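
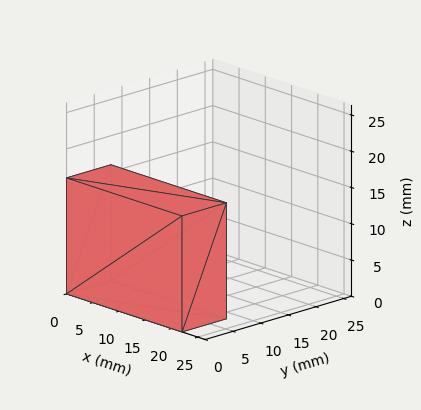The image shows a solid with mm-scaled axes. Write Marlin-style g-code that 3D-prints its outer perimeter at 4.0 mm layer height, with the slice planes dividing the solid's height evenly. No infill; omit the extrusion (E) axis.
Reading the render: the shape is a rectangular box, roughly 22 × 8 mm footprint and 16 mm tall (dimensions read to the nearest mm from the axis ticks). For the g-code, the solid's height is divided into equal slices at the stated Δz and each level perimeter traced with G1 moves after a G0 lift.

; perimeter-only toolpath
G21 ; units = mm
G90 ; absolute positioning
G28 ; home
; layer 1
G0 Z4.0
G0 X0.0 Y0.0
G1 X22.0 Y0.0
G1 X22.0 Y8.0
G1 X0.0 Y8.0
G1 X0.0 Y0.0
; layer 2
G0 Z8.0
G0 X0.0 Y0.0
G1 X22.0 Y0.0
G1 X22.0 Y8.0
G1 X0.0 Y8.0
G1 X0.0 Y0.0
; layer 3
G0 Z12.0
G0 X0.0 Y0.0
G1 X22.0 Y0.0
G1 X22.0 Y8.0
G1 X0.0 Y8.0
G1 X0.0 Y0.0
; layer 4
G0 Z16.0
G0 X0.0 Y0.0
G1 X22.0 Y0.0
G1 X22.0 Y8.0
G1 X0.0 Y8.0
G1 X0.0 Y0.0
M2 ; end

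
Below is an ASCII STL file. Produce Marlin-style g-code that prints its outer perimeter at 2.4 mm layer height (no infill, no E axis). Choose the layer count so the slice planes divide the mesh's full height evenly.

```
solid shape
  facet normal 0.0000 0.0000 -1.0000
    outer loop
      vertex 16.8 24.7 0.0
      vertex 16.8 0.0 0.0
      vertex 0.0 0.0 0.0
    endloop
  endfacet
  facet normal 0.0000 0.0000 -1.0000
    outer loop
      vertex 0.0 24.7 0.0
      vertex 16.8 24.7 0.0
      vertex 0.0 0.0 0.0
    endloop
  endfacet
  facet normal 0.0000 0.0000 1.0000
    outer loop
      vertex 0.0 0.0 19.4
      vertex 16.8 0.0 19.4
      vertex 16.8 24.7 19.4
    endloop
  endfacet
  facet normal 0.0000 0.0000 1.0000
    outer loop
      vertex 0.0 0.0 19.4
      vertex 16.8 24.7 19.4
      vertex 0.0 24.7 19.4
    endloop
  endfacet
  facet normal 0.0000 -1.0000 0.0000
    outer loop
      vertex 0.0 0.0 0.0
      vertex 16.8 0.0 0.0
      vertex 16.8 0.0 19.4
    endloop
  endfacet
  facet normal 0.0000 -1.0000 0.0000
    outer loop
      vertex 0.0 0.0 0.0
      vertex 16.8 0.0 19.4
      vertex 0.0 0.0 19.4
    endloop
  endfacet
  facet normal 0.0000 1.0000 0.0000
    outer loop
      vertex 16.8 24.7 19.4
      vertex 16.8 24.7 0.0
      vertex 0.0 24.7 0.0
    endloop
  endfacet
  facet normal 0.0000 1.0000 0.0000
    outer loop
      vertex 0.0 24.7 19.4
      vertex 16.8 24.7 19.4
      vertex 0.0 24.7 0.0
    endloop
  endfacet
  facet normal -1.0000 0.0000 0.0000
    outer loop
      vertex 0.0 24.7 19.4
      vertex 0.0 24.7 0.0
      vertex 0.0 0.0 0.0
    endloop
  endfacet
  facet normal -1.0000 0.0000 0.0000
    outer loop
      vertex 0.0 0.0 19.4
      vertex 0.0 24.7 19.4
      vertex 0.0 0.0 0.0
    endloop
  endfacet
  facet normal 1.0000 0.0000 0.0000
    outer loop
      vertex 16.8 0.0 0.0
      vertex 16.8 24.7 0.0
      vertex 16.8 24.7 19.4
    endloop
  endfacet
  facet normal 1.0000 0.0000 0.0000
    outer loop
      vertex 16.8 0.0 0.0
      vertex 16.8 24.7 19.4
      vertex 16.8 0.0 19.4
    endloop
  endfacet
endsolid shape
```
; perimeter-only toolpath
G21 ; units = mm
G90 ; absolute positioning
G28 ; home
; layer 1
G0 Z2.4
G0 X0.0 Y0.0
G1 X16.8 Y0.0
G1 X16.8 Y24.7
G1 X0.0 Y24.7
G1 X0.0 Y0.0
; layer 2
G0 Z4.8
G0 X0.0 Y0.0
G1 X16.8 Y0.0
G1 X16.8 Y24.7
G1 X0.0 Y24.7
G1 X0.0 Y0.0
; layer 3
G0 Z7.3
G0 X0.0 Y0.0
G1 X16.8 Y0.0
G1 X16.8 Y24.7
G1 X0.0 Y24.7
G1 X0.0 Y0.0
; layer 4
G0 Z9.7
G0 X0.0 Y0.0
G1 X16.8 Y0.0
G1 X16.8 Y24.7
G1 X0.0 Y24.7
G1 X0.0 Y0.0
; layer 5
G0 Z12.1
G0 X0.0 Y0.0
G1 X16.8 Y0.0
G1 X16.8 Y24.7
G1 X0.0 Y24.7
G1 X0.0 Y0.0
; layer 6
G0 Z14.5
G0 X0.0 Y0.0
G1 X16.8 Y0.0
G1 X16.8 Y24.7
G1 X0.0 Y24.7
G1 X0.0 Y0.0
; layer 7
G0 Z17.0
G0 X0.0 Y0.0
G1 X16.8 Y0.0
G1 X16.8 Y24.7
G1 X0.0 Y24.7
G1 X0.0 Y0.0
; layer 8
G0 Z19.4
G0 X0.0 Y0.0
G1 X16.8 Y0.0
G1 X16.8 Y24.7
G1 X0.0 Y24.7
G1 X0.0 Y0.0
M2 ; end

The solid is a rectangular box, roughly 16.8 × 24.7 mm footprint and 19.4 mm tall. Slicing at Δz = 2.4 mm — 8 equal slices spanning the solid's height, so layer i sits at z = i·h/8 — gives 8 non-empty perimeters. Each is a 4-segment closed polygon; G0 lifts to the layer z and rapids to the start vertex, then G1 traces the edges.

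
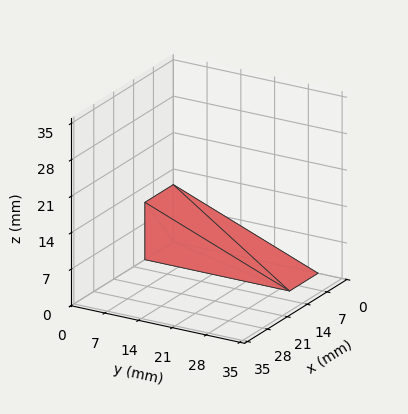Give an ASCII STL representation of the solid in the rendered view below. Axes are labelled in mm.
Reading the render: the shape is a wedge (ramp): 10 × 30 mm base, rising to 11 mm along the y=0 edge and sloping linearly to z=0 at y=30 (dimensions read to the nearest mm from the axis ticks). For the STL, each face is triangulated and given an outward normal.

solid part
  facet normal 0.0000 0.0000 -1.0000
    outer loop
      vertex 10.000 30.000 0.000
      vertex 10.000 0.000 0.000
      vertex 0.000 0.000 0.000
    endloop
  endfacet
  facet normal 0.0000 0.0000 -1.0000
    outer loop
      vertex 0.000 30.000 0.000
      vertex 10.000 30.000 0.000
      vertex 0.000 0.000 0.000
    endloop
  endfacet
  facet normal 0.0000 -1.0000 0.0000
    outer loop
      vertex 0.000 0.000 0.000
      vertex 10.000 0.000 0.000
      vertex 10.000 0.000 11.000
    endloop
  endfacet
  facet normal 0.0000 -1.0000 0.0000
    outer loop
      vertex 0.000 0.000 0.000
      vertex 10.000 0.000 11.000
      vertex 0.000 0.000 11.000
    endloop
  endfacet
  facet normal 0.0000 0.3443 0.9389
    outer loop
      vertex 0.000 0.000 11.000
      vertex 10.000 0.000 11.000
      vertex 10.000 30.000 0.000
    endloop
  endfacet
  facet normal 0.0000 0.3443 0.9389
    outer loop
      vertex 0.000 0.000 11.000
      vertex 10.000 30.000 0.000
      vertex 0.000 30.000 0.000
    endloop
  endfacet
  facet normal -1.0000 0.0000 0.0000
    outer loop
      vertex 0.000 0.000 11.000
      vertex 0.000 30.000 0.000
      vertex 0.000 0.000 0.000
    endloop
  endfacet
  facet normal 1.0000 0.0000 0.0000
    outer loop
      vertex 10.000 0.000 0.000
      vertex 10.000 30.000 0.000
      vertex 10.000 0.000 11.000
    endloop
  endfacet
endsolid part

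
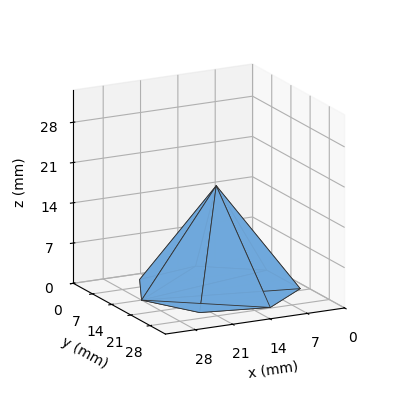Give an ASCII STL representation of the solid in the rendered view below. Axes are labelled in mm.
Reading the render: the shape is a regular 7-sided pyramid, base circumscribed radius ≈ 14 mm, apex at z ≈ 18 mm (dimensions read to the nearest mm from the axis ticks). For the STL, each face is triangulated and given an outward normal.

solid part
  facet normal 0.0000 0.0000 -1.0000
    outer loop
      vertex 10.885 27.649 0.000
      vertex 22.729 24.946 0.000
      vertex 28.000 14.000 0.000
    endloop
  endfacet
  facet normal 0.0000 0.0000 -1.0000
    outer loop
      vertex 1.386 20.074 0.000
      vertex 10.885 27.649 0.000
      vertex 28.000 14.000 0.000
    endloop
  endfacet
  facet normal 0.0000 0.0000 -1.0000
    outer loop
      vertex 1.386 7.926 0.000
      vertex 1.386 20.074 0.000
      vertex 28.000 14.000 0.000
    endloop
  endfacet
  facet normal 0.0000 0.0000 -1.0000
    outer loop
      vertex 10.885 0.351 0.000
      vertex 1.386 7.926 0.000
      vertex 28.000 14.000 0.000
    endloop
  endfacet
  facet normal 0.0000 0.0000 -1.0000
    outer loop
      vertex 22.729 3.054 0.000
      vertex 10.885 0.351 0.000
      vertex 28.000 14.000 0.000
    endloop
  endfacet
  facet normal 0.7378 0.3553 0.5739
    outer loop
      vertex 28.000 14.000 0.000
      vertex 22.729 24.946 0.000
      vertex 14.000 14.000 18.000
    endloop
  endfacet
  facet normal 0.1822 0.7984 0.5739
    outer loop
      vertex 22.729 24.946 0.000
      vertex 10.885 27.649 0.000
      vertex 14.000 14.000 18.000
    endloop
  endfacet
  facet normal -0.5106 0.6403 0.5739
    outer loop
      vertex 10.885 27.649 0.000
      vertex 1.386 20.074 0.000
      vertex 14.000 14.000 18.000
    endloop
  endfacet
  facet normal -0.8189 0.0000 0.5739
    outer loop
      vertex 1.386 20.074 0.000
      vertex 1.386 7.926 0.000
      vertex 14.000 14.000 18.000
    endloop
  endfacet
  facet normal -0.5106 -0.6403 0.5739
    outer loop
      vertex 1.386 7.926 0.000
      vertex 10.885 0.351 0.000
      vertex 14.000 14.000 18.000
    endloop
  endfacet
  facet normal 0.1822 -0.7984 0.5739
    outer loop
      vertex 10.885 0.351 0.000
      vertex 22.729 3.054 0.000
      vertex 14.000 14.000 18.000
    endloop
  endfacet
  facet normal 0.7378 -0.3553 0.5739
    outer loop
      vertex 22.729 3.054 0.000
      vertex 28.000 14.000 0.000
      vertex 14.000 14.000 18.000
    endloop
  endfacet
endsolid part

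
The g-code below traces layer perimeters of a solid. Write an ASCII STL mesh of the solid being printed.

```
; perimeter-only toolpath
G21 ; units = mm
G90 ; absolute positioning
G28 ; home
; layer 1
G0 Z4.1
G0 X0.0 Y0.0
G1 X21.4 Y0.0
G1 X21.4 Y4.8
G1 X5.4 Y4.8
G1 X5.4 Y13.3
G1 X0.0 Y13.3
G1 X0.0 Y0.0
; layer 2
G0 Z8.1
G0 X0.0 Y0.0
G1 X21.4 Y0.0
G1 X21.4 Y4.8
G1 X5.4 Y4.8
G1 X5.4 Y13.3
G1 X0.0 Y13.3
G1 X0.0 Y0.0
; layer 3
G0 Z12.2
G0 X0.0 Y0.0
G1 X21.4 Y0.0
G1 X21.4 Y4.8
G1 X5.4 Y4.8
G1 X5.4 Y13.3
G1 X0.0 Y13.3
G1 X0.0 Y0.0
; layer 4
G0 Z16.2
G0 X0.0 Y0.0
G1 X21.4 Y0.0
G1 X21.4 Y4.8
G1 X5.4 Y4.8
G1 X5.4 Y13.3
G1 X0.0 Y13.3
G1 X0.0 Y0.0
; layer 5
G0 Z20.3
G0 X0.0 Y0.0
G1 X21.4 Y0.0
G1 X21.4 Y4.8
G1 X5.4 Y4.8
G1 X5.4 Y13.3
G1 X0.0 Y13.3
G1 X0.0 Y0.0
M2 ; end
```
solid part
  facet normal 0.0000 0.0000 -1.0000
    outer loop
      vertex 21.4 4.8 0.0
      vertex 21.4 0.0 0.0
      vertex 0.0 0.0 0.0
    endloop
  endfacet
  facet normal 0.0000 0.0000 -1.0000
    outer loop
      vertex 5.4 4.8 0.0
      vertex 21.4 4.8 0.0
      vertex 0.0 0.0 0.0
    endloop
  endfacet
  facet normal 0.0000 0.0000 -1.0000
    outer loop
      vertex 5.4 13.3 0.0
      vertex 5.4 4.8 0.0
      vertex 0.0 0.0 0.0
    endloop
  endfacet
  facet normal 0.0000 0.0000 -1.0000
    outer loop
      vertex 0.0 13.3 0.0
      vertex 5.4 13.3 0.0
      vertex 0.0 0.0 0.0
    endloop
  endfacet
  facet normal 0.0000 0.0000 1.0000
    outer loop
      vertex 0.0 0.0 20.3
      vertex 21.4 0.0 20.3
      vertex 21.4 4.8 20.3
    endloop
  endfacet
  facet normal 0.0000 0.0000 1.0000
    outer loop
      vertex 0.0 0.0 20.3
      vertex 21.4 4.8 20.3
      vertex 5.4 4.8 20.3
    endloop
  endfacet
  facet normal 0.0000 0.0000 1.0000
    outer loop
      vertex 0.0 0.0 20.3
      vertex 5.4 4.8 20.3
      vertex 5.4 13.3 20.3
    endloop
  endfacet
  facet normal 0.0000 0.0000 1.0000
    outer loop
      vertex 0.0 0.0 20.3
      vertex 5.4 13.3 20.3
      vertex 0.0 13.3 20.3
    endloop
  endfacet
  facet normal 0.0000 -1.0000 0.0000
    outer loop
      vertex 0.0 0.0 0.0
      vertex 21.4 0.0 0.0
      vertex 21.4 0.0 20.3
    endloop
  endfacet
  facet normal 0.0000 -1.0000 0.0000
    outer loop
      vertex 0.0 0.0 0.0
      vertex 21.4 0.0 20.3
      vertex 0.0 0.0 20.3
    endloop
  endfacet
  facet normal 1.0000 0.0000 0.0000
    outer loop
      vertex 21.4 0.0 0.0
      vertex 21.4 4.8 0.0
      vertex 21.4 4.8 20.3
    endloop
  endfacet
  facet normal 1.0000 0.0000 0.0000
    outer loop
      vertex 21.4 0.0 0.0
      vertex 21.4 4.8 20.3
      vertex 21.4 0.0 20.3
    endloop
  endfacet
  facet normal 0.0000 1.0000 0.0000
    outer loop
      vertex 21.4 4.8 0.0
      vertex 5.4 4.8 0.0
      vertex 5.4 4.8 20.3
    endloop
  endfacet
  facet normal 0.0000 1.0000 0.0000
    outer loop
      vertex 21.4 4.8 0.0
      vertex 5.4 4.8 20.3
      vertex 21.4 4.8 20.3
    endloop
  endfacet
  facet normal 1.0000 0.0000 0.0000
    outer loop
      vertex 5.4 4.8 0.0
      vertex 5.4 13.3 0.0
      vertex 5.4 13.3 20.3
    endloop
  endfacet
  facet normal 1.0000 0.0000 0.0000
    outer loop
      vertex 5.4 4.8 0.0
      vertex 5.4 13.3 20.3
      vertex 5.4 4.8 20.3
    endloop
  endfacet
  facet normal 0.0000 1.0000 0.0000
    outer loop
      vertex 5.4 13.3 0.0
      vertex 0.0 13.3 0.0
      vertex 0.0 13.3 20.3
    endloop
  endfacet
  facet normal 0.0000 1.0000 0.0000
    outer loop
      vertex 5.4 13.3 0.0
      vertex 0.0 13.3 20.3
      vertex 5.4 13.3 20.3
    endloop
  endfacet
  facet normal -1.0000 0.0000 0.0000
    outer loop
      vertex 0.0 13.3 0.0
      vertex 0.0 0.0 0.0
      vertex 0.0 0.0 20.3
    endloop
  endfacet
  facet normal -1.0000 0.0000 0.0000
    outer loop
      vertex 0.0 13.3 0.0
      vertex 0.0 0.0 20.3
      vertex 0.0 13.3 20.3
    endloop
  endfacet
endsolid part

The G0 Z moves step by Δz≈4.1 mm. Every layer's G1 loop is the same polygon, so the solid is a straight extrusion of it from z=0 to z≈20.3. Closing with flat bottom and top caps and triangulating gives 20 facets — an L-shaped prism: outer 21.4 × 13.3 mm, arm thicknesses ≈ 4.8 mm (horizontal) and 5.4 mm (vertical), extruded 20.3 mm in z.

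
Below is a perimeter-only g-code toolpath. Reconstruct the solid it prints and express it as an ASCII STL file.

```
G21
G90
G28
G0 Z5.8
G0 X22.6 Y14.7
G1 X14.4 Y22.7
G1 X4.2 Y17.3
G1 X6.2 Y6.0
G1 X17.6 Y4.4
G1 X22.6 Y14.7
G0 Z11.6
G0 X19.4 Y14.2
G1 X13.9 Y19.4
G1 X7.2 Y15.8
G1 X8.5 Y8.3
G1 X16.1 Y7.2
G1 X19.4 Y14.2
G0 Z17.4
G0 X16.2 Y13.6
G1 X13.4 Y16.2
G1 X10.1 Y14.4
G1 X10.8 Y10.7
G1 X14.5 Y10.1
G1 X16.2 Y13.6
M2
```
solid part
  facet normal 0.0000 0.0000 -1.0000
    outer loop
      vertex 1.3 18.7 0.0
      vertex 14.8 25.9 0.0
      vertex 25.8 15.3 0.0
    endloop
  endfacet
  facet normal 0.0000 0.0000 -1.0000
    outer loop
      vertex 4.0 3.6 0.0
      vertex 1.3 18.7 0.0
      vertex 25.8 15.3 0.0
    endloop
  endfacet
  facet normal 0.0000 0.0000 -1.0000
    outer loop
      vertex 19.1 1.5 0.0
      vertex 4.0 3.6 0.0
      vertex 25.8 15.3 0.0
    endloop
  endfacet
  facet normal 0.6318 0.6556 0.4136
    outer loop
      vertex 25.8 15.3 0.0
      vertex 14.8 25.9 0.0
      vertex 13.0 13.0 23.2
    endloop
  endfacet
  facet normal -0.4285 0.8034 0.4135
    outer loop
      vertex 14.8 25.9 0.0
      vertex 1.3 18.7 0.0
      vertex 13.0 13.0 23.2
    endloop
  endfacet
  facet normal -0.8966 -0.1603 0.4128
    outer loop
      vertex 1.3 18.7 0.0
      vertex 4.0 3.6 0.0
      vertex 13.0 13.0 23.2
    endloop
  endfacet
  facet normal -0.1254 -0.9016 0.4140
    outer loop
      vertex 4.0 3.6 0.0
      vertex 19.1 1.5 0.0
      vertex 13.0 13.0 23.2
    endloop
  endfacet
  facet normal 0.8194 -0.3978 0.4127
    outer loop
      vertex 19.1 1.5 0.0
      vertex 25.8 15.3 0.0
      vertex 13.0 13.0 23.2
    endloop
  endfacet
endsolid part

The G0 Z moves step by Δz≈5.8 mm. The G1 loops shrink linearly with z, so the solid tapers from its base footprint up to z≈23.2. Closing with a flat bottom cap and the tapered top and triangulating gives 8 facets — a regular 5-sided pyramid, base circumscribed radius ≈ 13 mm, apex at z ≈ 23.2 mm.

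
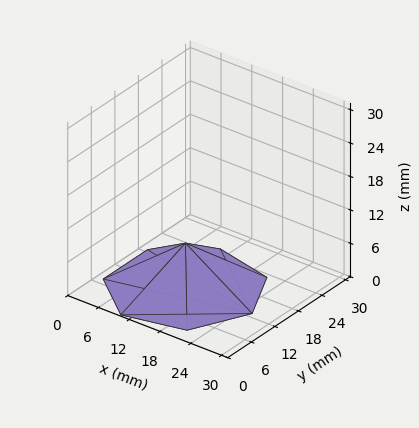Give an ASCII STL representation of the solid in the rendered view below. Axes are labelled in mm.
Reading the render: the shape is a regular 7-sided pyramid, base circumscribed radius ≈ 13 mm, apex at z ≈ 8 mm (dimensions read to the nearest mm from the axis ticks). For the STL, each face is triangulated and given an outward normal.

solid part
  facet normal 0.0000 0.0000 -1.0000
    outer loop
      vertex 10.107 25.674 0.000
      vertex 21.105 23.164 0.000
      vertex 26.000 13.000 0.000
    endloop
  endfacet
  facet normal 0.0000 0.0000 -1.0000
    outer loop
      vertex 1.287 18.640 0.000
      vertex 10.107 25.674 0.000
      vertex 26.000 13.000 0.000
    endloop
  endfacet
  facet normal 0.0000 0.0000 -1.0000
    outer loop
      vertex 1.287 7.360 0.000
      vertex 1.287 18.640 0.000
      vertex 26.000 13.000 0.000
    endloop
  endfacet
  facet normal 0.0000 0.0000 -1.0000
    outer loop
      vertex 10.107 0.326 0.000
      vertex 1.287 7.360 0.000
      vertex 26.000 13.000 0.000
    endloop
  endfacet
  facet normal 0.0000 0.0000 -1.0000
    outer loop
      vertex 21.105 2.836 0.000
      vertex 10.107 0.326 0.000
      vertex 26.000 13.000 0.000
    endloop
  endfacet
  facet normal 0.5082 0.2447 0.8258
    outer loop
      vertex 26.000 13.000 0.000
      vertex 21.105 23.164 0.000
      vertex 13.000 13.000 8.000
    endloop
  endfacet
  facet normal 0.1255 0.5499 0.8258
    outer loop
      vertex 21.105 23.164 0.000
      vertex 10.107 25.674 0.000
      vertex 13.000 13.000 8.000
    endloop
  endfacet
  facet normal -0.3517 0.4410 0.8258
    outer loop
      vertex 10.107 25.674 0.000
      vertex 1.287 18.640 0.000
      vertex 13.000 13.000 8.000
    endloop
  endfacet
  facet normal -0.5640 0.0000 0.8258
    outer loop
      vertex 1.287 18.640 0.000
      vertex 1.287 7.360 0.000
      vertex 13.000 13.000 8.000
    endloop
  endfacet
  facet normal -0.3517 -0.4410 0.8258
    outer loop
      vertex 1.287 7.360 0.000
      vertex 10.107 0.326 0.000
      vertex 13.000 13.000 8.000
    endloop
  endfacet
  facet normal 0.1255 -0.5499 0.8258
    outer loop
      vertex 10.107 0.326 0.000
      vertex 21.105 2.836 0.000
      vertex 13.000 13.000 8.000
    endloop
  endfacet
  facet normal 0.5082 -0.2447 0.8258
    outer loop
      vertex 21.105 2.836 0.000
      vertex 26.000 13.000 0.000
      vertex 13.000 13.000 8.000
    endloop
  endfacet
endsolid part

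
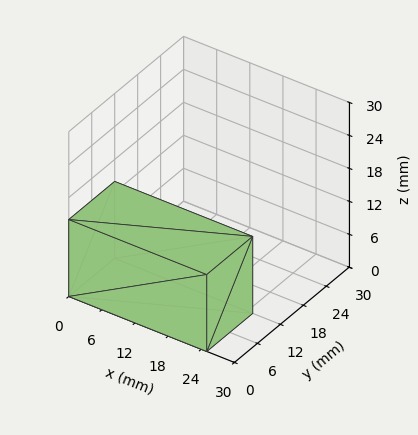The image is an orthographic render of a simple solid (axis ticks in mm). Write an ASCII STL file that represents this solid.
Reading the render: the shape is a rectangular box, roughly 25 × 12 mm footprint and 14 mm tall (dimensions read to the nearest mm from the axis ticks). For the STL, each face is triangulated and given an outward normal.

solid part
  facet normal 0.0000 0.0000 -1.0000
    outer loop
      vertex 25.00 12.00 0.00
      vertex 25.00 0.00 0.00
      vertex 0.00 0.00 0.00
    endloop
  endfacet
  facet normal 0.0000 0.0000 -1.0000
    outer loop
      vertex 0.00 12.00 0.00
      vertex 25.00 12.00 0.00
      vertex 0.00 0.00 0.00
    endloop
  endfacet
  facet normal 0.0000 0.0000 1.0000
    outer loop
      vertex 0.00 0.00 14.00
      vertex 25.00 0.00 14.00
      vertex 25.00 12.00 14.00
    endloop
  endfacet
  facet normal 0.0000 0.0000 1.0000
    outer loop
      vertex 0.00 0.00 14.00
      vertex 25.00 12.00 14.00
      vertex 0.00 12.00 14.00
    endloop
  endfacet
  facet normal 0.0000 -1.0000 0.0000
    outer loop
      vertex 0.00 0.00 0.00
      vertex 25.00 0.00 0.00
      vertex 25.00 0.00 14.00
    endloop
  endfacet
  facet normal 0.0000 -1.0000 0.0000
    outer loop
      vertex 0.00 0.00 0.00
      vertex 25.00 0.00 14.00
      vertex 0.00 0.00 14.00
    endloop
  endfacet
  facet normal 0.0000 1.0000 0.0000
    outer loop
      vertex 25.00 12.00 14.00
      vertex 25.00 12.00 0.00
      vertex 0.00 12.00 0.00
    endloop
  endfacet
  facet normal 0.0000 1.0000 0.0000
    outer loop
      vertex 0.00 12.00 14.00
      vertex 25.00 12.00 14.00
      vertex 0.00 12.00 0.00
    endloop
  endfacet
  facet normal -1.0000 0.0000 0.0000
    outer loop
      vertex 0.00 12.00 14.00
      vertex 0.00 12.00 0.00
      vertex 0.00 0.00 0.00
    endloop
  endfacet
  facet normal -1.0000 0.0000 0.0000
    outer loop
      vertex 0.00 0.00 14.00
      vertex 0.00 12.00 14.00
      vertex 0.00 0.00 0.00
    endloop
  endfacet
  facet normal 1.0000 0.0000 0.0000
    outer loop
      vertex 25.00 0.00 0.00
      vertex 25.00 12.00 0.00
      vertex 25.00 12.00 14.00
    endloop
  endfacet
  facet normal 1.0000 0.0000 0.0000
    outer loop
      vertex 25.00 0.00 0.00
      vertex 25.00 12.00 14.00
      vertex 25.00 0.00 14.00
    endloop
  endfacet
endsolid part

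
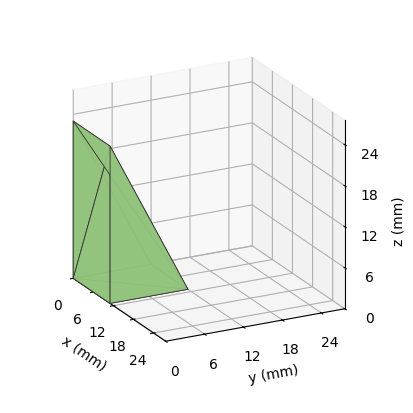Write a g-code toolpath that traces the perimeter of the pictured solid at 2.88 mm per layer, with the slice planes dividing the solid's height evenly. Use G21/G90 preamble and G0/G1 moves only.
Reading the render: the shape is a wedge (ramp): 11 × 12 mm base, rising to 23 mm along the y=0 edge and sloping linearly to z=0 at y=12 (dimensions read to the nearest mm from the axis ticks). For the g-code, the solid's height is divided into equal slices at the stated Δz and each level perimeter traced with G1 moves after a G0 lift.

; perimeter-only toolpath
G21 ; units = mm
G90 ; absolute positioning
G28 ; home
; layer 1
G0 Z2.88
G0 X0.00 Y0.00
G1 X11.00 Y0.00
G1 X11.00 Y10.50
G1 X0.00 Y10.50
G1 X0.00 Y0.00
; layer 2
G0 Z5.75
G0 X0.00 Y0.00
G1 X11.00 Y0.00
G1 X11.00 Y9.00
G1 X0.00 Y9.00
G1 X0.00 Y0.00
; layer 3
G0 Z8.62
G0 X0.00 Y0.00
G1 X11.00 Y0.00
G1 X11.00 Y7.50
G1 X0.00 Y7.50
G1 X0.00 Y0.00
; layer 4
G0 Z11.50
G0 X0.00 Y0.00
G1 X11.00 Y0.00
G1 X11.00 Y6.00
G1 X0.00 Y6.00
G1 X0.00 Y0.00
; layer 5
G0 Z14.38
G0 X0.00 Y0.00
G1 X11.00 Y0.00
G1 X11.00 Y4.50
G1 X0.00 Y4.50
G1 X0.00 Y0.00
; layer 6
G0 Z17.25
G0 X0.00 Y0.00
G1 X11.00 Y0.00
G1 X11.00 Y3.00
G1 X0.00 Y3.00
G1 X0.00 Y0.00
; layer 7
G0 Z20.12
G0 X0.00 Y0.00
G1 X11.00 Y0.00
G1 X11.00 Y1.50
G1 X0.00 Y1.50
G1 X0.00 Y0.00
M2 ; end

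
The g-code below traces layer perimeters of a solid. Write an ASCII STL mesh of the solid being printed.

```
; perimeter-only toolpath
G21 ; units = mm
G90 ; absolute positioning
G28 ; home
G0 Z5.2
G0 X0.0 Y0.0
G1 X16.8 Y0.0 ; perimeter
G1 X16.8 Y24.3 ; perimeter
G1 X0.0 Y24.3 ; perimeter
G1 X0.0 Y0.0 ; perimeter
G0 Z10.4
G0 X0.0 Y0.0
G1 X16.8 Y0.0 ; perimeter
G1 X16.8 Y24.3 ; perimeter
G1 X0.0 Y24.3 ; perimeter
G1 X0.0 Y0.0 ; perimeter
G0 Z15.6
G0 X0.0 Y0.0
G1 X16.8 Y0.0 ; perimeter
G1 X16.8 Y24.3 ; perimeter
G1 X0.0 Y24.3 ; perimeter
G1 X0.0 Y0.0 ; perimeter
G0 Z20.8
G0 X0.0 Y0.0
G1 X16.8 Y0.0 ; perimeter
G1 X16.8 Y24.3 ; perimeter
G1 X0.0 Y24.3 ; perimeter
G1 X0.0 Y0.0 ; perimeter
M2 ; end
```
solid part
  facet normal 0.0000 0.0000 -1.0000
    outer loop
      vertex 16.8 24.3 0.0
      vertex 16.8 0.0 0.0
      vertex 0.0 0.0 0.0
    endloop
  endfacet
  facet normal 0.0000 0.0000 -1.0000
    outer loop
      vertex 0.0 24.3 0.0
      vertex 16.8 24.3 0.0
      vertex 0.0 0.0 0.0
    endloop
  endfacet
  facet normal 0.0000 0.0000 1.0000
    outer loop
      vertex 0.0 0.0 20.8
      vertex 16.8 0.0 20.8
      vertex 16.8 24.3 20.8
    endloop
  endfacet
  facet normal 0.0000 0.0000 1.0000
    outer loop
      vertex 0.0 0.0 20.8
      vertex 16.8 24.3 20.8
      vertex 0.0 24.3 20.8
    endloop
  endfacet
  facet normal 0.0000 -1.0000 0.0000
    outer loop
      vertex 0.0 0.0 0.0
      vertex 16.8 0.0 0.0
      vertex 16.8 0.0 20.8
    endloop
  endfacet
  facet normal 0.0000 -1.0000 0.0000
    outer loop
      vertex 0.0 0.0 0.0
      vertex 16.8 0.0 20.8
      vertex 0.0 0.0 20.8
    endloop
  endfacet
  facet normal 0.0000 1.0000 0.0000
    outer loop
      vertex 16.8 24.3 20.8
      vertex 16.8 24.3 0.0
      vertex 0.0 24.3 0.0
    endloop
  endfacet
  facet normal 0.0000 1.0000 0.0000
    outer loop
      vertex 0.0 24.3 20.8
      vertex 16.8 24.3 20.8
      vertex 0.0 24.3 0.0
    endloop
  endfacet
  facet normal -1.0000 0.0000 0.0000
    outer loop
      vertex 0.0 24.3 20.8
      vertex 0.0 24.3 0.0
      vertex 0.0 0.0 0.0
    endloop
  endfacet
  facet normal -1.0000 0.0000 0.0000
    outer loop
      vertex 0.0 0.0 20.8
      vertex 0.0 24.3 20.8
      vertex 0.0 0.0 0.0
    endloop
  endfacet
  facet normal 1.0000 0.0000 0.0000
    outer loop
      vertex 16.8 0.0 0.0
      vertex 16.8 24.3 0.0
      vertex 16.8 24.3 20.8
    endloop
  endfacet
  facet normal 1.0000 0.0000 0.0000
    outer loop
      vertex 16.8 0.0 0.0
      vertex 16.8 24.3 20.8
      vertex 16.8 0.0 20.8
    endloop
  endfacet
endsolid part

The G0 Z moves step by Δz≈5.2 mm. Every layer's G1 loop is the same polygon, so the solid is a straight extrusion of it from z=0 to z≈20.8. Closing with flat bottom and top caps and triangulating gives 12 facets — a rectangular box, roughly 16.8 × 24.3 mm footprint and 20.8 mm tall.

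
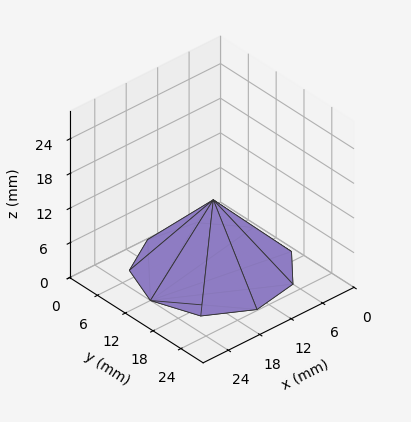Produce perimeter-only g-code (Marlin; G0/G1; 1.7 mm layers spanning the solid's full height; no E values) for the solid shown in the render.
Reading the render: the shape is a regular 9-sided pyramid, base circumscribed radius ≈ 12 mm, apex at z ≈ 12 mm (dimensions read to the nearest mm from the axis ticks). For the g-code, the solid's height is divided into equal slices at the stated Δz and each level perimeter traced with G1 moves after a G0 lift.

; perimeter-only toolpath
G21 ; units = mm
G90 ; absolute positioning
G28 ; home
; layer 1
G0 Z1.7
G0 X22.3 Y12.0
G1 X19.9 Y18.6
G1 X13.8 Y22.1
G1 X6.9 Y20.9
G1 X2.3 Y15.5
G1 X2.3 Y8.5
G1 X6.9 Y3.1
G1 X13.8 Y1.9
G1 X19.9 Y5.4
G1 X22.3 Y12.0
; layer 2
G0 Z3.4
G0 X20.6 Y12.0
G1 X18.6 Y17.5
G1 X13.5 Y20.4
G1 X7.7 Y19.4
G1 X3.9 Y14.9
G1 X3.9 Y9.1
G1 X7.7 Y4.6
G1 X13.5 Y3.6
G1 X18.6 Y6.5
G1 X20.6 Y12.0
; layer 3
G0 Z5.1
G0 X18.9 Y12.0
G1 X17.3 Y16.4
G1 X13.2 Y18.7
G1 X8.6 Y17.9
G1 X5.5 Y14.3
G1 X5.5 Y9.7
G1 X8.6 Y6.1
G1 X13.2 Y5.3
G1 X17.3 Y7.6
G1 X18.9 Y12.0
; layer 4
G0 Z6.9
G0 X17.1 Y12.0
G1 X15.9 Y15.3
G1 X12.9 Y17.1
G1 X9.4 Y16.5
G1 X7.2 Y13.8
G1 X7.2 Y10.2
G1 X9.4 Y7.5
G1 X12.9 Y6.9
G1 X15.9 Y8.7
G1 X17.1 Y12.0
; layer 5
G0 Z8.6
G0 X15.4 Y12.0
G1 X14.6 Y14.2
G1 X12.6 Y15.4
G1 X10.3 Y15.0
G1 X8.8 Y13.2
G1 X8.8 Y10.8
G1 X10.3 Y9.0
G1 X12.6 Y8.6
G1 X14.6 Y9.8
G1 X15.4 Y12.0
; layer 6
G0 Z10.3
G0 X13.7 Y12.0
G1 X13.3 Y13.1
G1 X12.3 Y13.7
G1 X11.1 Y13.5
G1 X10.4 Y12.6
G1 X10.4 Y11.4
G1 X11.1 Y10.5
G1 X12.3 Y10.3
G1 X13.3 Y10.9
G1 X13.7 Y12.0
M2 ; end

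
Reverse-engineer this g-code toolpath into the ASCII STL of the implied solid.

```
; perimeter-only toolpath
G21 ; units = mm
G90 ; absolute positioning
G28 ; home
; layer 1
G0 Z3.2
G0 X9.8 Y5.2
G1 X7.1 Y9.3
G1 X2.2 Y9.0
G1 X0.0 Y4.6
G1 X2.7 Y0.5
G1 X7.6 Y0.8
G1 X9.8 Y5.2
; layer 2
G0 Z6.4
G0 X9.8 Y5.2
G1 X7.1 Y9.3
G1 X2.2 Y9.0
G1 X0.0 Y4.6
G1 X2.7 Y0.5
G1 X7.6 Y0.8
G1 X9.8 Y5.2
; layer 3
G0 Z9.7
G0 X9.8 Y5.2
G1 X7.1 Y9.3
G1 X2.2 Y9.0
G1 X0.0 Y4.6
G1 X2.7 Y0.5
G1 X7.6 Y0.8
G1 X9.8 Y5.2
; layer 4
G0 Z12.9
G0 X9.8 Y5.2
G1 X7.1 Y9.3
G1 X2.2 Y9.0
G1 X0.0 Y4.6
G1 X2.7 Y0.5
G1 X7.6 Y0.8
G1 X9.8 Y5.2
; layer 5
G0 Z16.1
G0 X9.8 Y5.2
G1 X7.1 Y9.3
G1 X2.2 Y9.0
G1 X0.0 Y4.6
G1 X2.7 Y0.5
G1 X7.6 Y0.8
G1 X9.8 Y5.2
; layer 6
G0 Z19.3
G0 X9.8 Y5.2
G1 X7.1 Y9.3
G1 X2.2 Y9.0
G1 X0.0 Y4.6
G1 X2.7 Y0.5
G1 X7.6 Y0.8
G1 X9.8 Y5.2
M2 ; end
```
solid part
  facet normal 0.0000 0.0000 -1.0000
    outer loop
      vertex 2.2 9.0 0.0
      vertex 7.1 9.3 0.0
      vertex 9.8 5.2 0.0
    endloop
  endfacet
  facet normal 0.0000 0.0000 -1.0000
    outer loop
      vertex 0.0 4.6 0.0
      vertex 2.2 9.0 0.0
      vertex 9.8 5.2 0.0
    endloop
  endfacet
  facet normal 0.0000 0.0000 -1.0000
    outer loop
      vertex 2.7 0.5 0.0
      vertex 0.0 4.6 0.0
      vertex 9.8 5.2 0.0
    endloop
  endfacet
  facet normal 0.0000 0.0000 -1.0000
    outer loop
      vertex 7.6 0.8 0.0
      vertex 2.7 0.5 0.0
      vertex 9.8 5.2 0.0
    endloop
  endfacet
  facet normal 0.0000 0.0000 1.0000
    outer loop
      vertex 9.8 5.2 19.3
      vertex 7.1 9.3 19.3
      vertex 2.2 9.0 19.3
    endloop
  endfacet
  facet normal 0.0000 0.0000 1.0000
    outer loop
      vertex 9.8 5.2 19.3
      vertex 2.2 9.0 19.3
      vertex 0.0 4.6 19.3
    endloop
  endfacet
  facet normal 0.0000 0.0000 1.0000
    outer loop
      vertex 9.8 5.2 19.3
      vertex 0.0 4.6 19.3
      vertex 2.7 0.5 19.3
    endloop
  endfacet
  facet normal 0.0000 0.0000 1.0000
    outer loop
      vertex 9.8 5.2 19.3
      vertex 2.7 0.5 19.3
      vertex 7.6 0.8 19.3
    endloop
  endfacet
  facet normal 0.8352 0.5500 0.0000
    outer loop
      vertex 9.8 5.2 0.0
      vertex 7.1 9.3 0.0
      vertex 7.1 9.3 19.3
    endloop
  endfacet
  facet normal 0.8352 0.5500 0.0000
    outer loop
      vertex 9.8 5.2 0.0
      vertex 7.1 9.3 19.3
      vertex 9.8 5.2 19.3
    endloop
  endfacet
  facet normal -0.0611 0.9981 0.0000
    outer loop
      vertex 7.1 9.3 0.0
      vertex 2.2 9.0 0.0
      vertex 2.2 9.0 19.3
    endloop
  endfacet
  facet normal -0.0611 0.9981 0.0000
    outer loop
      vertex 7.1 9.3 0.0
      vertex 2.2 9.0 19.3
      vertex 7.1 9.3 19.3
    endloop
  endfacet
  facet normal -0.8944 0.4472 0.0000
    outer loop
      vertex 2.2 9.0 0.0
      vertex 0.0 4.6 0.0
      vertex 0.0 4.6 19.3
    endloop
  endfacet
  facet normal -0.8944 0.4472 0.0000
    outer loop
      vertex 2.2 9.0 0.0
      vertex 0.0 4.6 19.3
      vertex 2.2 9.0 19.3
    endloop
  endfacet
  facet normal -0.8352 -0.5500 0.0000
    outer loop
      vertex 0.0 4.6 0.0
      vertex 2.7 0.5 0.0
      vertex 2.7 0.5 19.3
    endloop
  endfacet
  facet normal -0.8352 -0.5500 0.0000
    outer loop
      vertex 0.0 4.6 0.0
      vertex 2.7 0.5 19.3
      vertex 0.0 4.6 19.3
    endloop
  endfacet
  facet normal 0.0611 -0.9981 0.0000
    outer loop
      vertex 2.7 0.5 0.0
      vertex 7.6 0.8 0.0
      vertex 7.6 0.8 19.3
    endloop
  endfacet
  facet normal 0.0611 -0.9981 0.0000
    outer loop
      vertex 2.7 0.5 0.0
      vertex 7.6 0.8 19.3
      vertex 2.7 0.5 19.3
    endloop
  endfacet
  facet normal 0.8944 -0.4472 0.0000
    outer loop
      vertex 7.6 0.8 0.0
      vertex 9.8 5.2 0.0
      vertex 9.8 5.2 19.3
    endloop
  endfacet
  facet normal 0.8944 -0.4472 0.0000
    outer loop
      vertex 7.6 0.8 0.0
      vertex 9.8 5.2 19.3
      vertex 7.6 0.8 19.3
    endloop
  endfacet
endsolid part

The G0 Z moves step by Δz≈3.2 mm. Every layer's G1 loop is the same polygon, so the solid is a straight extrusion of it from z=0 to z≈19.3. Closing with flat bottom and top caps and triangulating gives 20 facets — a regular 6-sided prism (a cylinder approximated with 6 flat sides), circumscribed radius ≈ 4.9 mm, height ≈ 19.3 mm.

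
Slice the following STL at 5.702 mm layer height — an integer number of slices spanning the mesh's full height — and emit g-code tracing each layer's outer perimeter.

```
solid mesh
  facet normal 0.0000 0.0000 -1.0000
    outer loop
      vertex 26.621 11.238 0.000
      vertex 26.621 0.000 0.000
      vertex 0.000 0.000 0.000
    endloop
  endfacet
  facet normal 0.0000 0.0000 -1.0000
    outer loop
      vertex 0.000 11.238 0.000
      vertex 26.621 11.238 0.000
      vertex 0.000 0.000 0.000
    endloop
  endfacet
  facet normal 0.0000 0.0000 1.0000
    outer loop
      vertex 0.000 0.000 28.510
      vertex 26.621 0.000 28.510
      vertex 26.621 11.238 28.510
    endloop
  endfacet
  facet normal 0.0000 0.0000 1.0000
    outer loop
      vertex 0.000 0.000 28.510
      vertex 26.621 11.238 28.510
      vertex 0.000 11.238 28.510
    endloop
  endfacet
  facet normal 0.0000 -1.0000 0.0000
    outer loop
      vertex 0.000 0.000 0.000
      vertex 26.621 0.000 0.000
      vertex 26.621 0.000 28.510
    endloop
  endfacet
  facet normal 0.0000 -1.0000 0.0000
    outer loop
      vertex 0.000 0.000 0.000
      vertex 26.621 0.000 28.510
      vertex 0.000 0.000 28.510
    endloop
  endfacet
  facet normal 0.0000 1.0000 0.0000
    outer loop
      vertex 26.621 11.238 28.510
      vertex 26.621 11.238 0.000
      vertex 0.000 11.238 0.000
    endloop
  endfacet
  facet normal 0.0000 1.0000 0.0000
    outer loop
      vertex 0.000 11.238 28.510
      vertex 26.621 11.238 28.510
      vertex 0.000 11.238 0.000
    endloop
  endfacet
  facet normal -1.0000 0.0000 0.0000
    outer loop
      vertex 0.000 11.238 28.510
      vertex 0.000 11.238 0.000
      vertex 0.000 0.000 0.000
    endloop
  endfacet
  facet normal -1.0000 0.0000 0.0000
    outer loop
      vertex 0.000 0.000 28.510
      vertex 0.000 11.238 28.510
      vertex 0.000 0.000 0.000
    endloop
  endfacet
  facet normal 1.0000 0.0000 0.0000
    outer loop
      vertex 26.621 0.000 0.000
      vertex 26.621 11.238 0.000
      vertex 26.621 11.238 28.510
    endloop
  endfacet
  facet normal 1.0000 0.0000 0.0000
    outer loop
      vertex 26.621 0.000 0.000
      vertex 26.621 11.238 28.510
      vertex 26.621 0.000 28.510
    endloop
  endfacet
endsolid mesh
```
; perimeter-only toolpath
G21 ; units = mm
G90 ; absolute positioning
G28 ; home
; layer 1
G0 Z5.702
G0 X0.000 Y0.000
G1 X26.621 Y0.000
G1 X26.621 Y11.238
G1 X0.000 Y11.238
G1 X0.000 Y0.000
; layer 2
G0 Z11.404
G0 X0.000 Y0.000
G1 X26.621 Y0.000
G1 X26.621 Y11.238
G1 X0.000 Y11.238
G1 X0.000 Y0.000
; layer 3
G0 Z17.106
G0 X0.000 Y0.000
G1 X26.621 Y0.000
G1 X26.621 Y11.238
G1 X0.000 Y11.238
G1 X0.000 Y0.000
; layer 4
G0 Z22.808
G0 X0.000 Y0.000
G1 X26.621 Y0.000
G1 X26.621 Y11.238
G1 X0.000 Y11.238
G1 X0.000 Y0.000
; layer 5
G0 Z28.510
G0 X0.000 Y0.000
G1 X26.621 Y0.000
G1 X26.621 Y11.238
G1 X0.000 Y11.238
G1 X0.000 Y0.000
M2 ; end

The solid is a rectangular box, roughly 26.6 × 11.2 mm footprint and 28.5 mm tall. Slicing at Δz = 5.702 mm — 5 equal slices spanning the solid's height, so layer i sits at z = i·h/5 — gives 5 non-empty perimeters. Each is a 4-segment closed polygon; G0 lifts to the layer z and rapids to the start vertex, then G1 traces the edges.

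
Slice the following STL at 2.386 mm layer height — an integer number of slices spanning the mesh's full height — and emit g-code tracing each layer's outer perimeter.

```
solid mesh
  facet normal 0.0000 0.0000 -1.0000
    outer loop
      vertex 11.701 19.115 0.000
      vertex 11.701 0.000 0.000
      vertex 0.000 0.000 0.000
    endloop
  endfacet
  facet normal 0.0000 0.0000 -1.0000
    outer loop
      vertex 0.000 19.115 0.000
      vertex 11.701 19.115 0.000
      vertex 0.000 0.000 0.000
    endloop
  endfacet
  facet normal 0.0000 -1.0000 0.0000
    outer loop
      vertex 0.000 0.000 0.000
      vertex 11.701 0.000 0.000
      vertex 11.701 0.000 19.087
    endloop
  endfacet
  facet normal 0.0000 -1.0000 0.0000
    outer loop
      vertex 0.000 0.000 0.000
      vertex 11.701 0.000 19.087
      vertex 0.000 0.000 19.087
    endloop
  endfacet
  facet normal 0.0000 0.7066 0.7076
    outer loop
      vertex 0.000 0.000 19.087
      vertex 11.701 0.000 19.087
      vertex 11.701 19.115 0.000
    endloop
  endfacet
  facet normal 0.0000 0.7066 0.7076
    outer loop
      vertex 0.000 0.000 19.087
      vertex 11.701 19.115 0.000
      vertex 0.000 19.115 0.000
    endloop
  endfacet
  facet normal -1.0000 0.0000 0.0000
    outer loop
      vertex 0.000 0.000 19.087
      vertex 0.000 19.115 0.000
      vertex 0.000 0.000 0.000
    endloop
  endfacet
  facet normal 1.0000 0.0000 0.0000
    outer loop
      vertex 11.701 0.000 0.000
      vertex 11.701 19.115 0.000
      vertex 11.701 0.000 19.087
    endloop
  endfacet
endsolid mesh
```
; perimeter-only toolpath
G21 ; units = mm
G90 ; absolute positioning
G28 ; home
; layer 1
G0 Z2.386
G0 X0.000 Y0.000
G1 X11.701 Y0.000
G1 X11.701 Y16.726
G1 X0.000 Y16.726
G1 X0.000 Y0.000
; layer 2
G0 Z4.772
G0 X0.000 Y0.000
G1 X11.701 Y0.000
G1 X11.701 Y14.336
G1 X0.000 Y14.336
G1 X0.000 Y0.000
; layer 3
G0 Z7.158
G0 X0.000 Y0.000
G1 X11.701 Y0.000
G1 X11.701 Y11.947
G1 X0.000 Y11.947
G1 X0.000 Y0.000
; layer 4
G0 Z9.543
G0 X0.000 Y0.000
G1 X11.701 Y0.000
G1 X11.701 Y9.557
G1 X0.000 Y9.557
G1 X0.000 Y0.000
; layer 5
G0 Z11.929
G0 X0.000 Y0.000
G1 X11.701 Y0.000
G1 X11.701 Y7.168
G1 X0.000 Y7.168
G1 X0.000 Y0.000
; layer 6
G0 Z14.315
G0 X0.000 Y0.000
G1 X11.701 Y0.000
G1 X11.701 Y4.779
G1 X0.000 Y4.779
G1 X0.000 Y0.000
; layer 7
G0 Z16.701
G0 X0.000 Y0.000
G1 X11.701 Y0.000
G1 X11.701 Y2.389
G1 X0.000 Y2.389
G1 X0.000 Y0.000
M2 ; end

The solid is a wedge (ramp): 11.7 × 19.1 mm base, rising to 19.1 mm along the y=0 edge and sloping linearly to z=0 at y=19.1. Slicing at Δz = 2.386 mm — 8 equal slices spanning the solid's height, so layer i sits at z = i·h/8 — gives 7 non-empty perimeters. Each is a 4-segment closed polygon; G0 lifts to the layer z and rapids to the start vertex, then G1 traces the edges. The cross-section shrinks linearly with z (the slice at the apex is degenerate and omitted).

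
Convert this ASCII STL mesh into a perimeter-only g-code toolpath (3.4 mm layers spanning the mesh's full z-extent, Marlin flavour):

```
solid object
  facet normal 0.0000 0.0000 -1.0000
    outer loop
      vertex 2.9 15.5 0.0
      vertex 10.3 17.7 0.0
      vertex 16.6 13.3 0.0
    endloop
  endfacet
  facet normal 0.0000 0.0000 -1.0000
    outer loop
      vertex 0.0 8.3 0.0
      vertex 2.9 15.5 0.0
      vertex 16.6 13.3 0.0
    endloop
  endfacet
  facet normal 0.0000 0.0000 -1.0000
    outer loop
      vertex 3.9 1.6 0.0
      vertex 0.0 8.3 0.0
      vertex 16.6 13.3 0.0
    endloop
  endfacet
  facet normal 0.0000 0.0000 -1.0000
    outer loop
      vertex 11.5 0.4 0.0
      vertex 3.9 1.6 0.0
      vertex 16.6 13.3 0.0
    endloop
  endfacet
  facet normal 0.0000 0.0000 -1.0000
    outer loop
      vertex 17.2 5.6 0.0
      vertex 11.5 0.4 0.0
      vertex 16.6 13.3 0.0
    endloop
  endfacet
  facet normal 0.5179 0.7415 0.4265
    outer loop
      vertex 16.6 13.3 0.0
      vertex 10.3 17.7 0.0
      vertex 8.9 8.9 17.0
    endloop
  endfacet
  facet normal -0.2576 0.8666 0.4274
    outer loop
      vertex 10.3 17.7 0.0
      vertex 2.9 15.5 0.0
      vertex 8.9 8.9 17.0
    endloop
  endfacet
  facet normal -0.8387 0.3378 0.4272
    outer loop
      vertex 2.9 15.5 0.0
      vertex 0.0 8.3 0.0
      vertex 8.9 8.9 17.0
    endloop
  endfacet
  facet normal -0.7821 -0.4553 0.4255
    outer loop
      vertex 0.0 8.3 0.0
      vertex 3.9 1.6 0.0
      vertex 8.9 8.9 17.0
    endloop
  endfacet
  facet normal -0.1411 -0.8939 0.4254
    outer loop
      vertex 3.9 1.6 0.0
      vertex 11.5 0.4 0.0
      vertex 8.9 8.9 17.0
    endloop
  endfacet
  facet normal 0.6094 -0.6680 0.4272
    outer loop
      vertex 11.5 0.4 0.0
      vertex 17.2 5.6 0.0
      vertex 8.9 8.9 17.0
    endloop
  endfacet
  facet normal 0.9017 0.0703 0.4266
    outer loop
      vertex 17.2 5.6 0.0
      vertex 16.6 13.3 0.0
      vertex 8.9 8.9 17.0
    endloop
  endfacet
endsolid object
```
; perimeter-only toolpath
G21 ; units = mm
G90 ; absolute positioning
G28 ; home
; layer 1
G0 Z3.4
G0 X15.1 Y12.4
G1 X10.0 Y15.9
G1 X4.1 Y14.2
G1 X1.8 Y8.4
G1 X4.9 Y3.1
G1 X11.0 Y2.1
G1 X15.5 Y6.3
G1 X15.1 Y12.4
; layer 2
G0 Z6.8
G0 X13.5 Y11.5
G1 X9.7 Y14.2
G1 X5.3 Y12.9
G1 X3.6 Y8.5
G1 X5.9 Y4.5
G1 X10.5 Y3.8
G1 X13.9 Y6.9
G1 X13.5 Y11.5
; layer 3
G0 Z10.2
G0 X12.0 Y10.7
G1 X9.5 Y12.4
G1 X6.5 Y11.5
G1 X5.3 Y8.7
G1 X6.9 Y6.0
G1 X9.9 Y5.5
G1 X12.2 Y7.6
G1 X12.0 Y10.7
; layer 4
G0 Z13.6
G0 X10.4 Y9.8
G1 X9.2 Y10.7
G1 X7.7 Y10.2
G1 X7.1 Y8.8
G1 X7.9 Y7.4
G1 X9.4 Y7.2
G1 X10.6 Y8.2
G1 X10.4 Y9.8
M2 ; end

The solid is a regular 7-sided pyramid, base circumscribed radius ≈ 8.9 mm, apex at z ≈ 17 mm. Slicing at Δz = 3.4 mm — 5 equal slices spanning the solid's height, so layer i sits at z = i·h/5 — gives 4 non-empty perimeters. Each is a 7-segment closed polygon; G0 lifts to the layer z and rapids to the start vertex, then G1 traces the edges. The cross-section shrinks linearly with z (the slice at the apex is degenerate and omitted).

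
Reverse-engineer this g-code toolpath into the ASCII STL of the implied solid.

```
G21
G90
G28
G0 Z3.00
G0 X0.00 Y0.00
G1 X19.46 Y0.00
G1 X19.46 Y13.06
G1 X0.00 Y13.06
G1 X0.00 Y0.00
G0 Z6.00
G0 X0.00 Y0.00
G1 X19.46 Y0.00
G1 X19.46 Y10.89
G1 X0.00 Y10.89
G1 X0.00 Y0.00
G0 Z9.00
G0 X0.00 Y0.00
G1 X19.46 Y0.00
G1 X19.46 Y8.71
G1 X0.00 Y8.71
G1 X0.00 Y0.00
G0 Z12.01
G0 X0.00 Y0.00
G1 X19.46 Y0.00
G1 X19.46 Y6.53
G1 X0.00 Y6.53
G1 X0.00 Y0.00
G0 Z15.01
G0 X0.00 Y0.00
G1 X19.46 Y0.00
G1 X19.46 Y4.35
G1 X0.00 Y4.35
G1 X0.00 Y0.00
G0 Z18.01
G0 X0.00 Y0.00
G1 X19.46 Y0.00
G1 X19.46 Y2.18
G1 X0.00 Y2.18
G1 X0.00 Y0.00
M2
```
solid part
  facet normal 0.0000 0.0000 -1.0000
    outer loop
      vertex 19.46 15.24 0.00
      vertex 19.46 0.00 0.00
      vertex 0.00 0.00 0.00
    endloop
  endfacet
  facet normal 0.0000 0.0000 -1.0000
    outer loop
      vertex 0.00 15.24 0.00
      vertex 19.46 15.24 0.00
      vertex 0.00 0.00 0.00
    endloop
  endfacet
  facet normal 0.0000 -1.0000 0.0000
    outer loop
      vertex 0.00 0.00 0.00
      vertex 19.46 0.00 0.00
      vertex 19.46 0.00 21.01
    endloop
  endfacet
  facet normal 0.0000 -1.0000 0.0000
    outer loop
      vertex 0.00 0.00 0.00
      vertex 19.46 0.00 21.01
      vertex 0.00 0.00 21.01
    endloop
  endfacet
  facet normal 0.0000 0.8095 0.5872
    outer loop
      vertex 0.00 0.00 21.01
      vertex 19.46 0.00 21.01
      vertex 19.46 15.24 0.00
    endloop
  endfacet
  facet normal 0.0000 0.8095 0.5872
    outer loop
      vertex 0.00 0.00 21.01
      vertex 19.46 15.24 0.00
      vertex 0.00 15.24 0.00
    endloop
  endfacet
  facet normal -1.0000 0.0000 0.0000
    outer loop
      vertex 0.00 0.00 21.01
      vertex 0.00 15.24 0.00
      vertex 0.00 0.00 0.00
    endloop
  endfacet
  facet normal 1.0000 0.0000 0.0000
    outer loop
      vertex 19.46 0.00 0.00
      vertex 19.46 15.24 0.00
      vertex 19.46 0.00 21.01
    endloop
  endfacet
endsolid part

The G0 Z moves step by Δz≈3.00 mm. The G1 loops shrink linearly with z, so the solid tapers from its base footprint up to z≈21. Closing with a flat bottom cap and the tapered top and triangulating gives 8 facets — a wedge (ramp): 19.5 × 15.2 mm base, rising to 21 mm along the y=0 edge and sloping linearly to z=0 at y=15.2.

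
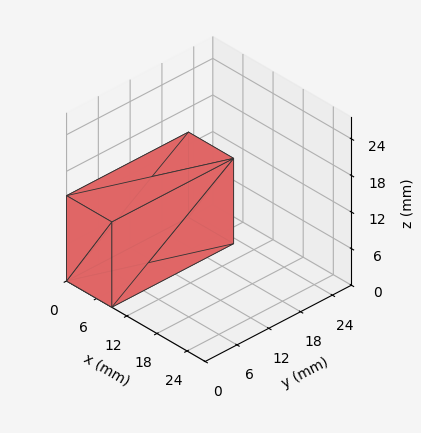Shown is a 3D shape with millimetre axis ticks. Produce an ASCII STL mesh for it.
Reading the render: the shape is a rectangular box, roughly 9 × 23 mm footprint and 14 mm tall (dimensions read to the nearest mm from the axis ticks). For the STL, each face is triangulated and given an outward normal.

solid part
  facet normal 0.0000 0.0000 -1.0000
    outer loop
      vertex 9.0 23.0 0.0
      vertex 9.0 0.0 0.0
      vertex 0.0 0.0 0.0
    endloop
  endfacet
  facet normal 0.0000 0.0000 -1.0000
    outer loop
      vertex 0.0 23.0 0.0
      vertex 9.0 23.0 0.0
      vertex 0.0 0.0 0.0
    endloop
  endfacet
  facet normal 0.0000 0.0000 1.0000
    outer loop
      vertex 0.0 0.0 14.0
      vertex 9.0 0.0 14.0
      vertex 9.0 23.0 14.0
    endloop
  endfacet
  facet normal 0.0000 0.0000 1.0000
    outer loop
      vertex 0.0 0.0 14.0
      vertex 9.0 23.0 14.0
      vertex 0.0 23.0 14.0
    endloop
  endfacet
  facet normal 0.0000 -1.0000 0.0000
    outer loop
      vertex 0.0 0.0 0.0
      vertex 9.0 0.0 0.0
      vertex 9.0 0.0 14.0
    endloop
  endfacet
  facet normal 0.0000 -1.0000 0.0000
    outer loop
      vertex 0.0 0.0 0.0
      vertex 9.0 0.0 14.0
      vertex 0.0 0.0 14.0
    endloop
  endfacet
  facet normal 0.0000 1.0000 0.0000
    outer loop
      vertex 9.0 23.0 14.0
      vertex 9.0 23.0 0.0
      vertex 0.0 23.0 0.0
    endloop
  endfacet
  facet normal 0.0000 1.0000 0.0000
    outer loop
      vertex 0.0 23.0 14.0
      vertex 9.0 23.0 14.0
      vertex 0.0 23.0 0.0
    endloop
  endfacet
  facet normal -1.0000 0.0000 0.0000
    outer loop
      vertex 0.0 23.0 14.0
      vertex 0.0 23.0 0.0
      vertex 0.0 0.0 0.0
    endloop
  endfacet
  facet normal -1.0000 0.0000 0.0000
    outer loop
      vertex 0.0 0.0 14.0
      vertex 0.0 23.0 14.0
      vertex 0.0 0.0 0.0
    endloop
  endfacet
  facet normal 1.0000 0.0000 0.0000
    outer loop
      vertex 9.0 0.0 0.0
      vertex 9.0 23.0 0.0
      vertex 9.0 23.0 14.0
    endloop
  endfacet
  facet normal 1.0000 0.0000 0.0000
    outer loop
      vertex 9.0 0.0 0.0
      vertex 9.0 23.0 14.0
      vertex 9.0 0.0 14.0
    endloop
  endfacet
endsolid part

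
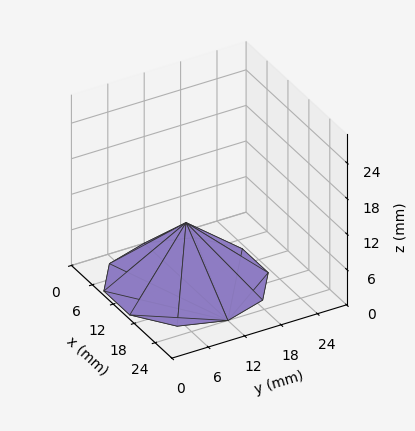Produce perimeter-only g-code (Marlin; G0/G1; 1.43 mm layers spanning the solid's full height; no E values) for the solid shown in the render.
Reading the render: the shape is a regular 10-sided pyramid, base circumscribed radius ≈ 12 mm, apex at z ≈ 10 mm (dimensions read to the nearest mm from the axis ticks). For the g-code, the solid's height is divided into equal slices at the stated Δz and each level perimeter traced with G1 moves after a G0 lift.

; perimeter-only toolpath
G21 ; units = mm
G90 ; absolute positioning
G28 ; home
; layer 1
G0 Z1.43
G0 X22.29 Y12.00
G1 X20.32 Y18.04
G1 X15.18 Y21.78
G1 X8.82 Y21.78
G1 X3.68 Y18.04
G1 X1.71 Y12.00
G1 X3.68 Y5.96
G1 X8.82 Y2.22
G1 X15.18 Y2.22
G1 X20.32 Y5.96
G1 X22.29 Y12.00
; layer 2
G0 Z2.86
G0 X20.57 Y12.00
G1 X18.94 Y17.04
G1 X14.65 Y20.15
G1 X9.35 Y20.15
G1 X5.06 Y17.04
G1 X3.43 Y12.00
G1 X5.06 Y6.96
G1 X9.35 Y3.85
G1 X14.65 Y3.85
G1 X18.94 Y6.96
G1 X20.57 Y12.00
; layer 3
G0 Z4.29
G0 X18.86 Y12.00
G1 X17.55 Y16.03
G1 X14.12 Y18.52
G1 X9.88 Y18.52
G1 X6.45 Y16.03
G1 X5.14 Y12.00
G1 X6.45 Y7.97
G1 X9.88 Y5.48
G1 X14.12 Y5.48
G1 X17.55 Y7.97
G1 X18.86 Y12.00
; layer 4
G0 Z5.71
G0 X17.14 Y12.00
G1 X16.16 Y15.02
G1 X13.59 Y16.89
G1 X10.41 Y16.89
G1 X7.84 Y15.02
G1 X6.86 Y12.00
G1 X7.84 Y8.98
G1 X10.41 Y7.11
G1 X13.59 Y7.11
G1 X16.16 Y8.98
G1 X17.14 Y12.00
; layer 5
G0 Z7.14
G0 X15.43 Y12.00
G1 X14.77 Y14.01
G1 X13.06 Y15.26
G1 X10.94 Y15.26
G1 X9.23 Y14.01
G1 X8.57 Y12.00
G1 X9.23 Y9.99
G1 X10.94 Y8.74
G1 X13.06 Y8.74
G1 X14.77 Y9.99
G1 X15.43 Y12.00
; layer 6
G0 Z8.57
G0 X13.71 Y12.00
G1 X13.39 Y13.01
G1 X12.53 Y13.63
G1 X11.47 Y13.63
G1 X10.61 Y13.01
G1 X10.29 Y12.00
G1 X10.61 Y10.99
G1 X11.47 Y10.37
G1 X12.53 Y10.37
G1 X13.39 Y10.99
G1 X13.71 Y12.00
M2 ; end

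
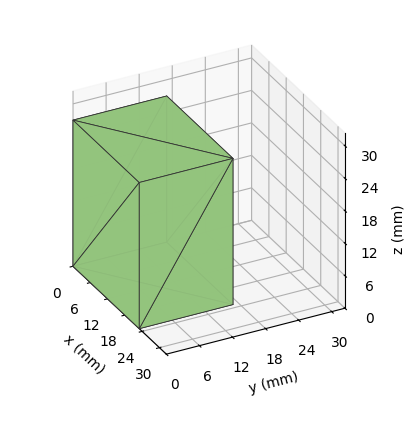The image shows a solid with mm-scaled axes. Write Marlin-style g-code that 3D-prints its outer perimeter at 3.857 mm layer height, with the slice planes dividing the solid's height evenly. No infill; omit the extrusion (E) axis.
Reading the render: the shape is a rectangular box, roughly 23 × 17 mm footprint and 27 mm tall (dimensions read to the nearest mm from the axis ticks). For the g-code, the solid's height is divided into equal slices at the stated Δz and each level perimeter traced with G1 moves after a G0 lift.

; perimeter-only toolpath
G21 ; units = mm
G90 ; absolute positioning
G28 ; home
; layer 1
G0 Z3.857
G0 X0.000 Y0.000
G1 X23.000 Y0.000
G1 X23.000 Y17.000
G1 X0.000 Y17.000
G1 X0.000 Y0.000
; layer 2
G0 Z7.714
G0 X0.000 Y0.000
G1 X23.000 Y0.000
G1 X23.000 Y17.000
G1 X0.000 Y17.000
G1 X0.000 Y0.000
; layer 3
G0 Z11.571
G0 X0.000 Y0.000
G1 X23.000 Y0.000
G1 X23.000 Y17.000
G1 X0.000 Y17.000
G1 X0.000 Y0.000
; layer 4
G0 Z15.429
G0 X0.000 Y0.000
G1 X23.000 Y0.000
G1 X23.000 Y17.000
G1 X0.000 Y17.000
G1 X0.000 Y0.000
; layer 5
G0 Z19.286
G0 X0.000 Y0.000
G1 X23.000 Y0.000
G1 X23.000 Y17.000
G1 X0.000 Y17.000
G1 X0.000 Y0.000
; layer 6
G0 Z23.143
G0 X0.000 Y0.000
G1 X23.000 Y0.000
G1 X23.000 Y17.000
G1 X0.000 Y17.000
G1 X0.000 Y0.000
; layer 7
G0 Z27.000
G0 X0.000 Y0.000
G1 X23.000 Y0.000
G1 X23.000 Y17.000
G1 X0.000 Y17.000
G1 X0.000 Y0.000
M2 ; end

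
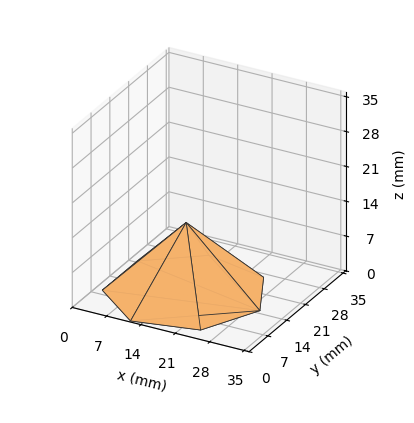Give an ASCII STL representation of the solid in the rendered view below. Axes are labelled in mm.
Reading the render: the shape is a regular 7-sided pyramid, base circumscribed radius ≈ 15 mm, apex at z ≈ 14 mm (dimensions read to the nearest mm from the axis ticks). For the STL, each face is triangulated and given an outward normal.

solid part
  facet normal 0.0000 0.0000 -1.0000
    outer loop
      vertex 11.662 29.624 0.000
      vertex 24.352 26.727 0.000
      vertex 30.000 15.000 0.000
    endloop
  endfacet
  facet normal 0.0000 0.0000 -1.0000
    outer loop
      vertex 1.485 21.508 0.000
      vertex 11.662 29.624 0.000
      vertex 30.000 15.000 0.000
    endloop
  endfacet
  facet normal 0.0000 0.0000 -1.0000
    outer loop
      vertex 1.485 8.492 0.000
      vertex 1.485 21.508 0.000
      vertex 30.000 15.000 0.000
    endloop
  endfacet
  facet normal 0.0000 0.0000 -1.0000
    outer loop
      vertex 11.662 0.376 0.000
      vertex 1.485 8.492 0.000
      vertex 30.000 15.000 0.000
    endloop
  endfacet
  facet normal 0.0000 0.0000 -1.0000
    outer loop
      vertex 24.352 3.273 0.000
      vertex 11.662 0.376 0.000
      vertex 30.000 15.000 0.000
    endloop
  endfacet
  facet normal 0.6482 0.3122 0.6945
    outer loop
      vertex 30.000 15.000 0.000
      vertex 24.352 26.727 0.000
      vertex 15.000 15.000 14.000
    endloop
  endfacet
  facet normal 0.1601 0.7014 0.6945
    outer loop
      vertex 24.352 26.727 0.000
      vertex 11.662 29.624 0.000
      vertex 15.000 15.000 14.000
    endloop
  endfacet
  facet normal -0.4486 0.5625 0.6945
    outer loop
      vertex 11.662 29.624 0.000
      vertex 1.485 21.508 0.000
      vertex 15.000 15.000 14.000
    endloop
  endfacet
  facet normal -0.7195 0.0000 0.6945
    outer loop
      vertex 1.485 21.508 0.000
      vertex 1.485 8.492 0.000
      vertex 15.000 15.000 14.000
    endloop
  endfacet
  facet normal -0.4486 -0.5625 0.6945
    outer loop
      vertex 1.485 8.492 0.000
      vertex 11.662 0.376 0.000
      vertex 15.000 15.000 14.000
    endloop
  endfacet
  facet normal 0.1601 -0.7014 0.6945
    outer loop
      vertex 11.662 0.376 0.000
      vertex 24.352 3.273 0.000
      vertex 15.000 15.000 14.000
    endloop
  endfacet
  facet normal 0.6482 -0.3122 0.6945
    outer loop
      vertex 24.352 3.273 0.000
      vertex 30.000 15.000 0.000
      vertex 15.000 15.000 14.000
    endloop
  endfacet
endsolid part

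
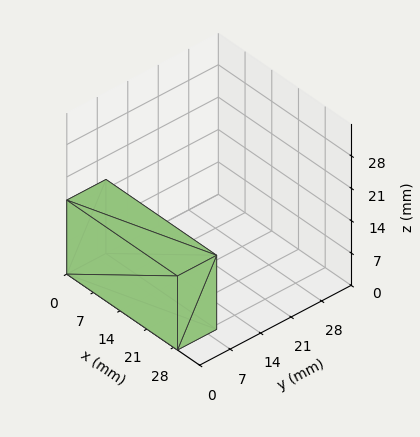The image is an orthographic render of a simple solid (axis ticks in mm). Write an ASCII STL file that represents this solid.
Reading the render: the shape is a rectangular box, roughly 29 × 9 mm footprint and 16 mm tall (dimensions read to the nearest mm from the axis ticks). For the STL, each face is triangulated and given an outward normal.

solid part
  facet normal 0.0000 0.0000 -1.0000
    outer loop
      vertex 29.000 9.000 0.000
      vertex 29.000 0.000 0.000
      vertex 0.000 0.000 0.000
    endloop
  endfacet
  facet normal 0.0000 0.0000 -1.0000
    outer loop
      vertex 0.000 9.000 0.000
      vertex 29.000 9.000 0.000
      vertex 0.000 0.000 0.000
    endloop
  endfacet
  facet normal 0.0000 0.0000 1.0000
    outer loop
      vertex 0.000 0.000 16.000
      vertex 29.000 0.000 16.000
      vertex 29.000 9.000 16.000
    endloop
  endfacet
  facet normal 0.0000 0.0000 1.0000
    outer loop
      vertex 0.000 0.000 16.000
      vertex 29.000 9.000 16.000
      vertex 0.000 9.000 16.000
    endloop
  endfacet
  facet normal 0.0000 -1.0000 0.0000
    outer loop
      vertex 0.000 0.000 0.000
      vertex 29.000 0.000 0.000
      vertex 29.000 0.000 16.000
    endloop
  endfacet
  facet normal 0.0000 -1.0000 0.0000
    outer loop
      vertex 0.000 0.000 0.000
      vertex 29.000 0.000 16.000
      vertex 0.000 0.000 16.000
    endloop
  endfacet
  facet normal 0.0000 1.0000 0.0000
    outer loop
      vertex 29.000 9.000 16.000
      vertex 29.000 9.000 0.000
      vertex 0.000 9.000 0.000
    endloop
  endfacet
  facet normal 0.0000 1.0000 0.0000
    outer loop
      vertex 0.000 9.000 16.000
      vertex 29.000 9.000 16.000
      vertex 0.000 9.000 0.000
    endloop
  endfacet
  facet normal -1.0000 0.0000 0.0000
    outer loop
      vertex 0.000 9.000 16.000
      vertex 0.000 9.000 0.000
      vertex 0.000 0.000 0.000
    endloop
  endfacet
  facet normal -1.0000 0.0000 0.0000
    outer loop
      vertex 0.000 0.000 16.000
      vertex 0.000 9.000 16.000
      vertex 0.000 0.000 0.000
    endloop
  endfacet
  facet normal 1.0000 0.0000 0.0000
    outer loop
      vertex 29.000 0.000 0.000
      vertex 29.000 9.000 0.000
      vertex 29.000 9.000 16.000
    endloop
  endfacet
  facet normal 1.0000 0.0000 0.0000
    outer loop
      vertex 29.000 0.000 0.000
      vertex 29.000 9.000 16.000
      vertex 29.000 0.000 16.000
    endloop
  endfacet
endsolid part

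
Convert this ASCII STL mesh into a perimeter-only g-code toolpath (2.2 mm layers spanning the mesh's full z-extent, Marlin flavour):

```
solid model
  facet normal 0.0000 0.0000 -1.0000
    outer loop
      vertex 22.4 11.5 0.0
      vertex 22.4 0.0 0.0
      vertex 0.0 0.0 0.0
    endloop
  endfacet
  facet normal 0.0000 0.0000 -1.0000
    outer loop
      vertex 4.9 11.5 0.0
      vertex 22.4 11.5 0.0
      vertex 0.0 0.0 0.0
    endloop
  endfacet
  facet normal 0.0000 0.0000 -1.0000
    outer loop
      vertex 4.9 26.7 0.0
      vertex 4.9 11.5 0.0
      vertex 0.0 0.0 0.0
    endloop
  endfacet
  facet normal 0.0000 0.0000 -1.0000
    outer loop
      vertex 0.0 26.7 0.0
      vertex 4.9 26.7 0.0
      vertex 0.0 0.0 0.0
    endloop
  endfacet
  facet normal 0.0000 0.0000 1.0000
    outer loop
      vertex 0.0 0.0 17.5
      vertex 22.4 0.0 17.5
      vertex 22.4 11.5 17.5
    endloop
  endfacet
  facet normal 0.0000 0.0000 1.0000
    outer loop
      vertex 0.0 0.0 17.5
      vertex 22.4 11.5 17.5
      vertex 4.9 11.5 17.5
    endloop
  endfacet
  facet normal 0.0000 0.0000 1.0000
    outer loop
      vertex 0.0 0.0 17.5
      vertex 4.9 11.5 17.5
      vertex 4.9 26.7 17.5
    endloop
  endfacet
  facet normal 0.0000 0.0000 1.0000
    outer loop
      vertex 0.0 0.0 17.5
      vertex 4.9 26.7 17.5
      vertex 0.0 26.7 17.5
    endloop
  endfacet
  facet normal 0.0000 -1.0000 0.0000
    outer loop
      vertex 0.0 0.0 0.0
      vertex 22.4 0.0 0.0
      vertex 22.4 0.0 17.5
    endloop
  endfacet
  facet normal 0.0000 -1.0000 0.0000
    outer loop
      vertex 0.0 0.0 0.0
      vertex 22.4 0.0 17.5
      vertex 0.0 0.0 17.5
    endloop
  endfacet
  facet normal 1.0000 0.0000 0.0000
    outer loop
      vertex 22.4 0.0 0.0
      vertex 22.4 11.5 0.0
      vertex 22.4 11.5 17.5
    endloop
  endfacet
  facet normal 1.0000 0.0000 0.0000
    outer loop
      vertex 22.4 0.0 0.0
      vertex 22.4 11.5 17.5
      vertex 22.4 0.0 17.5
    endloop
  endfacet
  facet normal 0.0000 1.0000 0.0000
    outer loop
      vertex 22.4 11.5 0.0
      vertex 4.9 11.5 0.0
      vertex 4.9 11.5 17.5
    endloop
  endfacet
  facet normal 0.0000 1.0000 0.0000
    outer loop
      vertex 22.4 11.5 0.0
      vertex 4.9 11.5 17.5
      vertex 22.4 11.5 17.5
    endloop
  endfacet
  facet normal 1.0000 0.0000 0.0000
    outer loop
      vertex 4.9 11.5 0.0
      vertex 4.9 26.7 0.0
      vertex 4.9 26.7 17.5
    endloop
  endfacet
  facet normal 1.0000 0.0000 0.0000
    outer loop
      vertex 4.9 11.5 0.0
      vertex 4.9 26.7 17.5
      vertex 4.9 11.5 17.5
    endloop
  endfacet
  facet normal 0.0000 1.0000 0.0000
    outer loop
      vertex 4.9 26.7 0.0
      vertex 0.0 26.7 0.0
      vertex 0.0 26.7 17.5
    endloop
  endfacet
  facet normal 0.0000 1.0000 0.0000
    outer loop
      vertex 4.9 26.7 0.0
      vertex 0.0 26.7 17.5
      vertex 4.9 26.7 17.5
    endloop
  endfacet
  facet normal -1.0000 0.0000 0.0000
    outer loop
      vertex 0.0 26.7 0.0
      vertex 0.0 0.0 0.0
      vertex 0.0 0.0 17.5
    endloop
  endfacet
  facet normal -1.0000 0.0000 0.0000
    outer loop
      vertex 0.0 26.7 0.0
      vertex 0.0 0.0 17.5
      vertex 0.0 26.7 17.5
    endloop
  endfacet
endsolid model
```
; perimeter-only toolpath
G21 ; units = mm
G90 ; absolute positioning
G28 ; home
; layer 1
G0 Z2.2
G0 X0.0 Y0.0
G1 X22.4 Y0.0
G1 X22.4 Y11.5
G1 X4.9 Y11.5
G1 X4.9 Y26.7
G1 X0.0 Y26.7
G1 X0.0 Y0.0
; layer 2
G0 Z4.4
G0 X0.0 Y0.0
G1 X22.4 Y0.0
G1 X22.4 Y11.5
G1 X4.9 Y11.5
G1 X4.9 Y26.7
G1 X0.0 Y26.7
G1 X0.0 Y0.0
; layer 3
G0 Z6.6
G0 X0.0 Y0.0
G1 X22.4 Y0.0
G1 X22.4 Y11.5
G1 X4.9 Y11.5
G1 X4.9 Y26.7
G1 X0.0 Y26.7
G1 X0.0 Y0.0
; layer 4
G0 Z8.8
G0 X0.0 Y0.0
G1 X22.4 Y0.0
G1 X22.4 Y11.5
G1 X4.9 Y11.5
G1 X4.9 Y26.7
G1 X0.0 Y26.7
G1 X0.0 Y0.0
; layer 5
G0 Z10.9
G0 X0.0 Y0.0
G1 X22.4 Y0.0
G1 X22.4 Y11.5
G1 X4.9 Y11.5
G1 X4.9 Y26.7
G1 X0.0 Y26.7
G1 X0.0 Y0.0
; layer 6
G0 Z13.1
G0 X0.0 Y0.0
G1 X22.4 Y0.0
G1 X22.4 Y11.5
G1 X4.9 Y11.5
G1 X4.9 Y26.7
G1 X0.0 Y26.7
G1 X0.0 Y0.0
; layer 7
G0 Z15.3
G0 X0.0 Y0.0
G1 X22.4 Y0.0
G1 X22.4 Y11.5
G1 X4.9 Y11.5
G1 X4.9 Y26.7
G1 X0.0 Y26.7
G1 X0.0 Y0.0
; layer 8
G0 Z17.5
G0 X0.0 Y0.0
G1 X22.4 Y0.0
G1 X22.4 Y11.5
G1 X4.9 Y11.5
G1 X4.9 Y26.7
G1 X0.0 Y26.7
G1 X0.0 Y0.0
M2 ; end

The solid is an L-shaped prism: outer 22.4 × 26.7 mm, arm thicknesses ≈ 11.5 mm (horizontal) and 4.9 mm (vertical), extruded 17.5 mm in z. Slicing at Δz = 2.2 mm — 8 equal slices spanning the solid's height, so layer i sits at z = i·h/8 — gives 8 non-empty perimeters. Each is a 6-segment closed polygon; G0 lifts to the layer z and rapids to the start vertex, then G1 traces the edges.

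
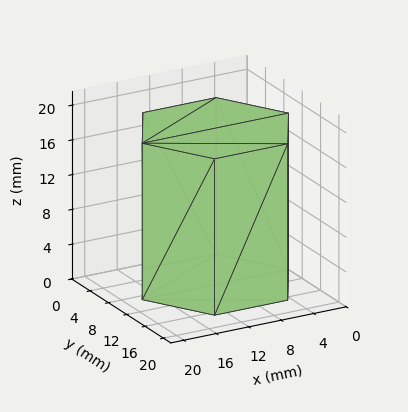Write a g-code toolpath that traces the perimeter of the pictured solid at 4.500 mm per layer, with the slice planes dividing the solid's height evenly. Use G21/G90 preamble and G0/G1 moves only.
Reading the render: the shape is a regular 6-sided prism (a cylinder approximated with 6 flat sides), circumscribed radius ≈ 9 mm, height ≈ 18 mm (dimensions read to the nearest mm from the axis ticks). For the g-code, the solid's height is divided into equal slices at the stated Δz and each level perimeter traced with G1 moves after a G0 lift.

; perimeter-only toolpath
G21 ; units = mm
G90 ; absolute positioning
G28 ; home
; layer 1
G0 Z4.500
G0 X18.000 Y9.000
G1 X13.500 Y16.794
G1 X4.500 Y16.794
G1 X0.000 Y9.000
G1 X4.500 Y1.206
G1 X13.500 Y1.206
G1 X18.000 Y9.000
; layer 2
G0 Z9.000
G0 X18.000 Y9.000
G1 X13.500 Y16.794
G1 X4.500 Y16.794
G1 X0.000 Y9.000
G1 X4.500 Y1.206
G1 X13.500 Y1.206
G1 X18.000 Y9.000
; layer 3
G0 Z13.500
G0 X18.000 Y9.000
G1 X13.500 Y16.794
G1 X4.500 Y16.794
G1 X0.000 Y9.000
G1 X4.500 Y1.206
G1 X13.500 Y1.206
G1 X18.000 Y9.000
; layer 4
G0 Z18.000
G0 X18.000 Y9.000
G1 X13.500 Y16.794
G1 X4.500 Y16.794
G1 X0.000 Y9.000
G1 X4.500 Y1.206
G1 X13.500 Y1.206
G1 X18.000 Y9.000
M2 ; end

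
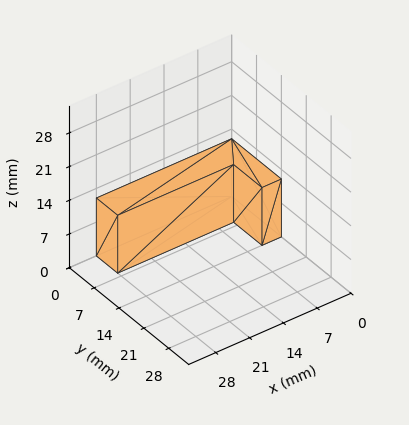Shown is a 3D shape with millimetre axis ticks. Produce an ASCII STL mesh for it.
Reading the render: the shape is an L-shaped prism: outer 28 × 14 mm, arm thicknesses ≈ 6 mm (horizontal) and 4 mm (vertical), extruded 12 mm in z (dimensions read to the nearest mm from the axis ticks). For the STL, each face is triangulated and given an outward normal.

solid part
  facet normal 0.0000 0.0000 -1.0000
    outer loop
      vertex 28.0 6.0 0.0
      vertex 28.0 0.0 0.0
      vertex 0.0 0.0 0.0
    endloop
  endfacet
  facet normal 0.0000 0.0000 -1.0000
    outer loop
      vertex 4.0 6.0 0.0
      vertex 28.0 6.0 0.0
      vertex 0.0 0.0 0.0
    endloop
  endfacet
  facet normal 0.0000 0.0000 -1.0000
    outer loop
      vertex 4.0 14.0 0.0
      vertex 4.0 6.0 0.0
      vertex 0.0 0.0 0.0
    endloop
  endfacet
  facet normal 0.0000 0.0000 -1.0000
    outer loop
      vertex 0.0 14.0 0.0
      vertex 4.0 14.0 0.0
      vertex 0.0 0.0 0.0
    endloop
  endfacet
  facet normal 0.0000 0.0000 1.0000
    outer loop
      vertex 0.0 0.0 12.0
      vertex 28.0 0.0 12.0
      vertex 28.0 6.0 12.0
    endloop
  endfacet
  facet normal 0.0000 0.0000 1.0000
    outer loop
      vertex 0.0 0.0 12.0
      vertex 28.0 6.0 12.0
      vertex 4.0 6.0 12.0
    endloop
  endfacet
  facet normal 0.0000 0.0000 1.0000
    outer loop
      vertex 0.0 0.0 12.0
      vertex 4.0 6.0 12.0
      vertex 4.0 14.0 12.0
    endloop
  endfacet
  facet normal 0.0000 0.0000 1.0000
    outer loop
      vertex 0.0 0.0 12.0
      vertex 4.0 14.0 12.0
      vertex 0.0 14.0 12.0
    endloop
  endfacet
  facet normal 0.0000 -1.0000 0.0000
    outer loop
      vertex 0.0 0.0 0.0
      vertex 28.0 0.0 0.0
      vertex 28.0 0.0 12.0
    endloop
  endfacet
  facet normal 0.0000 -1.0000 0.0000
    outer loop
      vertex 0.0 0.0 0.0
      vertex 28.0 0.0 12.0
      vertex 0.0 0.0 12.0
    endloop
  endfacet
  facet normal 1.0000 0.0000 0.0000
    outer loop
      vertex 28.0 0.0 0.0
      vertex 28.0 6.0 0.0
      vertex 28.0 6.0 12.0
    endloop
  endfacet
  facet normal 1.0000 0.0000 0.0000
    outer loop
      vertex 28.0 0.0 0.0
      vertex 28.0 6.0 12.0
      vertex 28.0 0.0 12.0
    endloop
  endfacet
  facet normal 0.0000 1.0000 0.0000
    outer loop
      vertex 28.0 6.0 0.0
      vertex 4.0 6.0 0.0
      vertex 4.0 6.0 12.0
    endloop
  endfacet
  facet normal 0.0000 1.0000 0.0000
    outer loop
      vertex 28.0 6.0 0.0
      vertex 4.0 6.0 12.0
      vertex 28.0 6.0 12.0
    endloop
  endfacet
  facet normal 1.0000 0.0000 0.0000
    outer loop
      vertex 4.0 6.0 0.0
      vertex 4.0 14.0 0.0
      vertex 4.0 14.0 12.0
    endloop
  endfacet
  facet normal 1.0000 0.0000 0.0000
    outer loop
      vertex 4.0 6.0 0.0
      vertex 4.0 14.0 12.0
      vertex 4.0 6.0 12.0
    endloop
  endfacet
  facet normal 0.0000 1.0000 0.0000
    outer loop
      vertex 4.0 14.0 0.0
      vertex 0.0 14.0 0.0
      vertex 0.0 14.0 12.0
    endloop
  endfacet
  facet normal 0.0000 1.0000 0.0000
    outer loop
      vertex 4.0 14.0 0.0
      vertex 0.0 14.0 12.0
      vertex 4.0 14.0 12.0
    endloop
  endfacet
  facet normal -1.0000 0.0000 0.0000
    outer loop
      vertex 0.0 14.0 0.0
      vertex 0.0 0.0 0.0
      vertex 0.0 0.0 12.0
    endloop
  endfacet
  facet normal -1.0000 0.0000 0.0000
    outer loop
      vertex 0.0 14.0 0.0
      vertex 0.0 0.0 12.0
      vertex 0.0 14.0 12.0
    endloop
  endfacet
endsolid part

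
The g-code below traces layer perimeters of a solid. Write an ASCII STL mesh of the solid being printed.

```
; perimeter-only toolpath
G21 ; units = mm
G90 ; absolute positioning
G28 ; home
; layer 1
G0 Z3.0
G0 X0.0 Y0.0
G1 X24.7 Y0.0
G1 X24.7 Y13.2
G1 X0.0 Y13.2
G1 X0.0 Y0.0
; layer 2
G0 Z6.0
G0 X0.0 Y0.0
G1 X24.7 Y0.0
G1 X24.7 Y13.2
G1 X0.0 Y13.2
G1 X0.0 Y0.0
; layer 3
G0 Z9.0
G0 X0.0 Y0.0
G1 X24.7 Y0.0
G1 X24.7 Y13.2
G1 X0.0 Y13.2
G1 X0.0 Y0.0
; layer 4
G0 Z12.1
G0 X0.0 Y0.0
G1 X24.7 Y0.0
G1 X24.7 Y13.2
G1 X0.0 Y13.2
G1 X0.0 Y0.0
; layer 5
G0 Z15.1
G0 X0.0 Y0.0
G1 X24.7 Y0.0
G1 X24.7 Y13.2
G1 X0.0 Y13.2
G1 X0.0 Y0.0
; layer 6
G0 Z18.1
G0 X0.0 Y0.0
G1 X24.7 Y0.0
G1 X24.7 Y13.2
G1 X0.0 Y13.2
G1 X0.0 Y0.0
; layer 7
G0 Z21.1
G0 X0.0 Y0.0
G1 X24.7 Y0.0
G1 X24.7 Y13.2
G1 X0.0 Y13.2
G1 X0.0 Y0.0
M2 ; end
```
solid part
  facet normal 0.0000 0.0000 -1.0000
    outer loop
      vertex 24.7 13.2 0.0
      vertex 24.7 0.0 0.0
      vertex 0.0 0.0 0.0
    endloop
  endfacet
  facet normal 0.0000 0.0000 -1.0000
    outer loop
      vertex 0.0 13.2 0.0
      vertex 24.7 13.2 0.0
      vertex 0.0 0.0 0.0
    endloop
  endfacet
  facet normal 0.0000 0.0000 1.0000
    outer loop
      vertex 0.0 0.0 21.1
      vertex 24.7 0.0 21.1
      vertex 24.7 13.2 21.1
    endloop
  endfacet
  facet normal 0.0000 0.0000 1.0000
    outer loop
      vertex 0.0 0.0 21.1
      vertex 24.7 13.2 21.1
      vertex 0.0 13.2 21.1
    endloop
  endfacet
  facet normal 0.0000 -1.0000 0.0000
    outer loop
      vertex 0.0 0.0 0.0
      vertex 24.7 0.0 0.0
      vertex 24.7 0.0 21.1
    endloop
  endfacet
  facet normal 0.0000 -1.0000 0.0000
    outer loop
      vertex 0.0 0.0 0.0
      vertex 24.7 0.0 21.1
      vertex 0.0 0.0 21.1
    endloop
  endfacet
  facet normal 0.0000 1.0000 0.0000
    outer loop
      vertex 24.7 13.2 21.1
      vertex 24.7 13.2 0.0
      vertex 0.0 13.2 0.0
    endloop
  endfacet
  facet normal 0.0000 1.0000 0.0000
    outer loop
      vertex 0.0 13.2 21.1
      vertex 24.7 13.2 21.1
      vertex 0.0 13.2 0.0
    endloop
  endfacet
  facet normal -1.0000 0.0000 0.0000
    outer loop
      vertex 0.0 13.2 21.1
      vertex 0.0 13.2 0.0
      vertex 0.0 0.0 0.0
    endloop
  endfacet
  facet normal -1.0000 0.0000 0.0000
    outer loop
      vertex 0.0 0.0 21.1
      vertex 0.0 13.2 21.1
      vertex 0.0 0.0 0.0
    endloop
  endfacet
  facet normal 1.0000 0.0000 0.0000
    outer loop
      vertex 24.7 0.0 0.0
      vertex 24.7 13.2 0.0
      vertex 24.7 13.2 21.1
    endloop
  endfacet
  facet normal 1.0000 0.0000 0.0000
    outer loop
      vertex 24.7 0.0 0.0
      vertex 24.7 13.2 21.1
      vertex 24.7 0.0 21.1
    endloop
  endfacet
endsolid part

The G0 Z moves step by Δz≈3.0 mm. Every layer's G1 loop is the same polygon, so the solid is a straight extrusion of it from z=0 to z≈21.1. Closing with flat bottom and top caps and triangulating gives 12 facets — a rectangular box, roughly 24.7 × 13.2 mm footprint and 21.1 mm tall.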